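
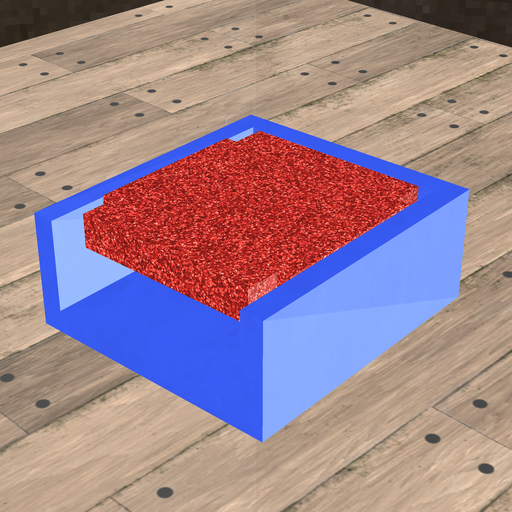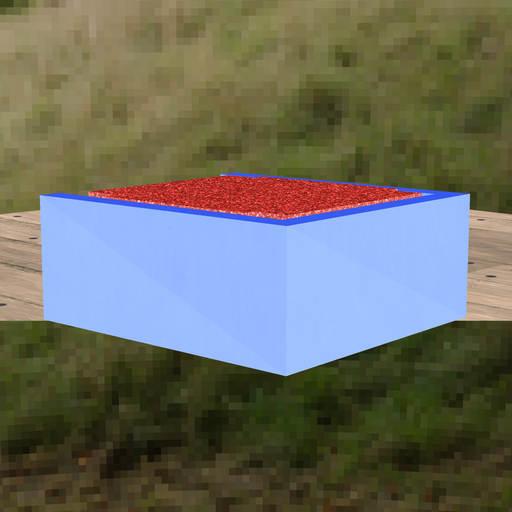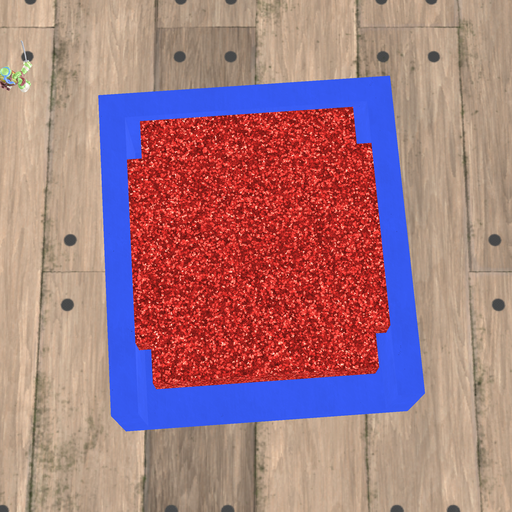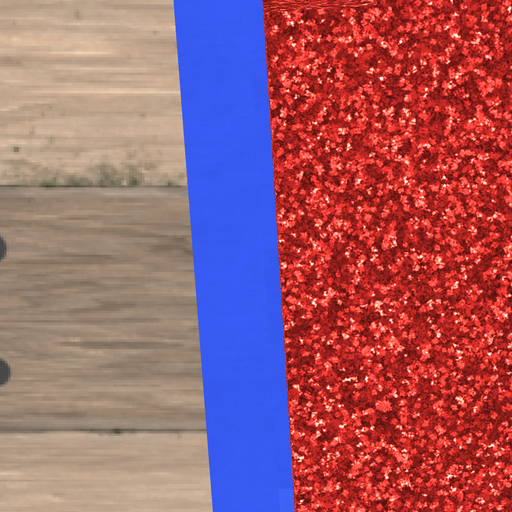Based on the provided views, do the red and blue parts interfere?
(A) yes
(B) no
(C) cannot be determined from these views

(B) no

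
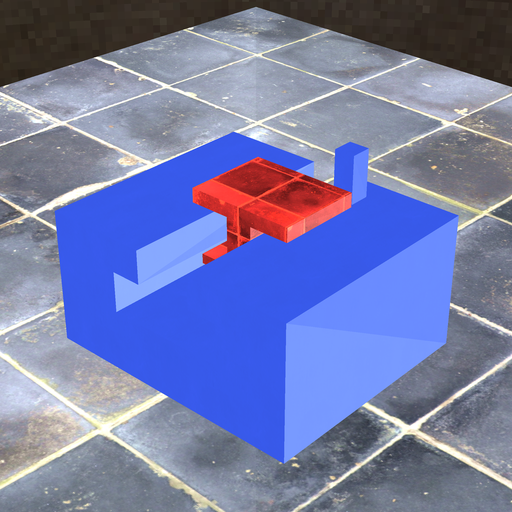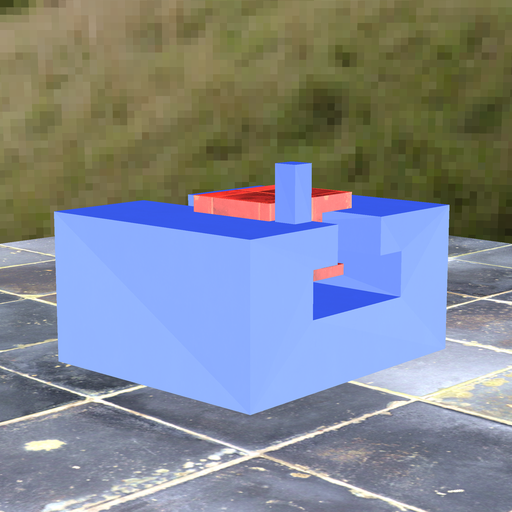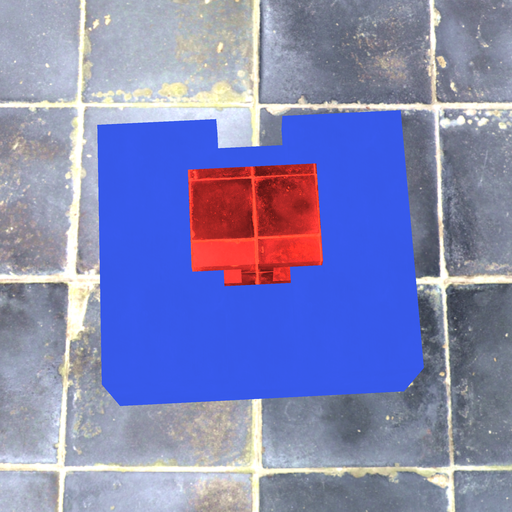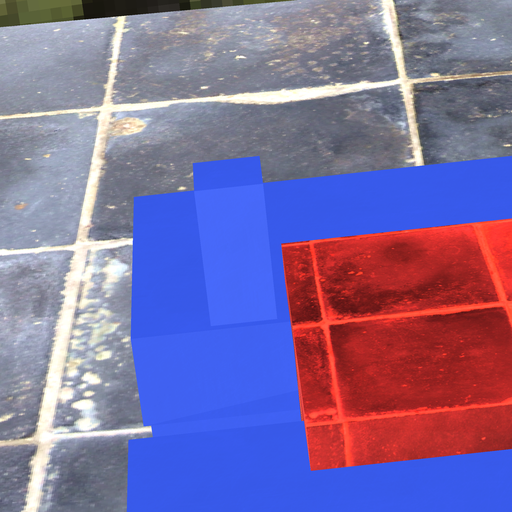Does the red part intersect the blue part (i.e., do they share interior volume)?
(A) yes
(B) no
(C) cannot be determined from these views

(B) no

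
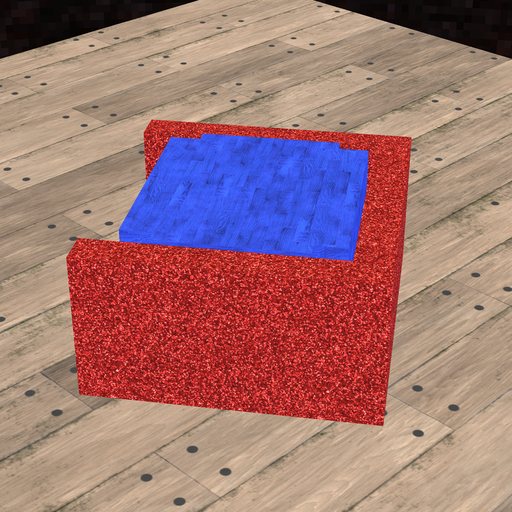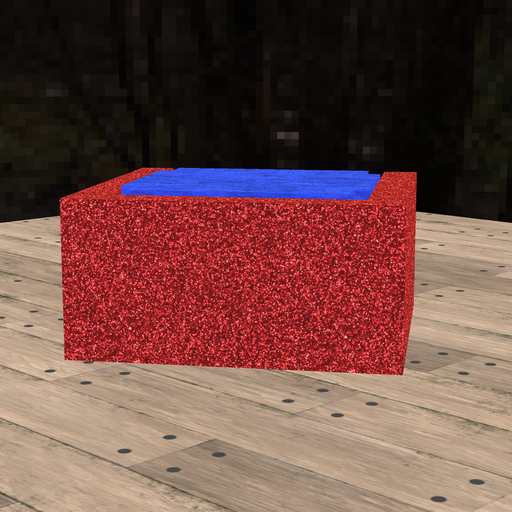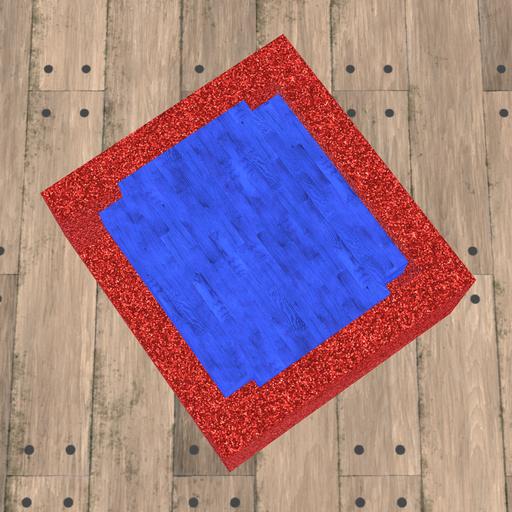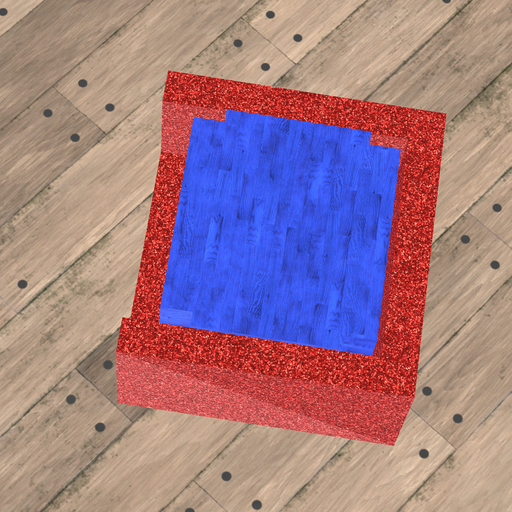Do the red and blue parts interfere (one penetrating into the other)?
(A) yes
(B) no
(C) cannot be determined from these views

(B) no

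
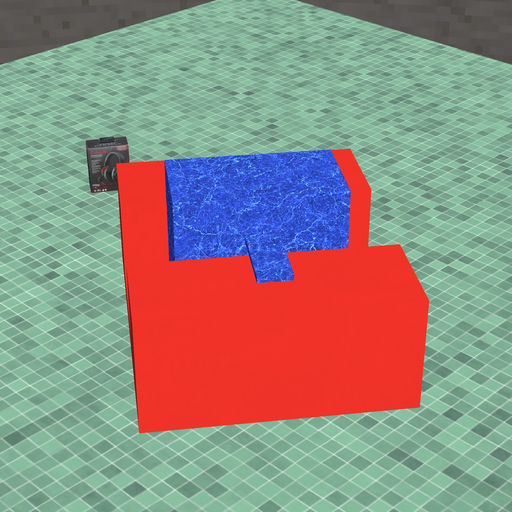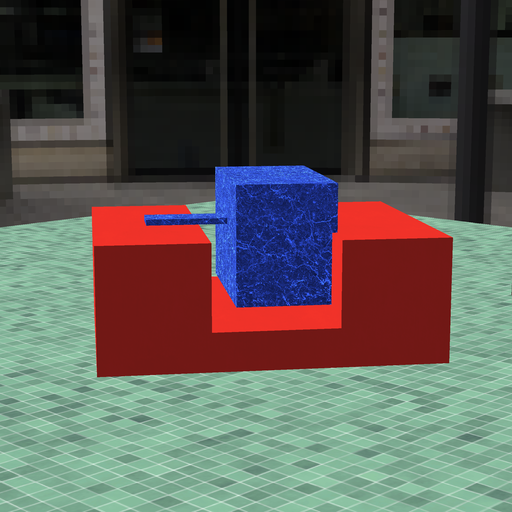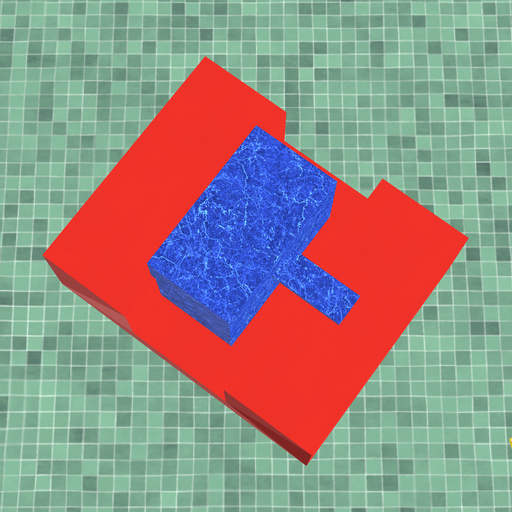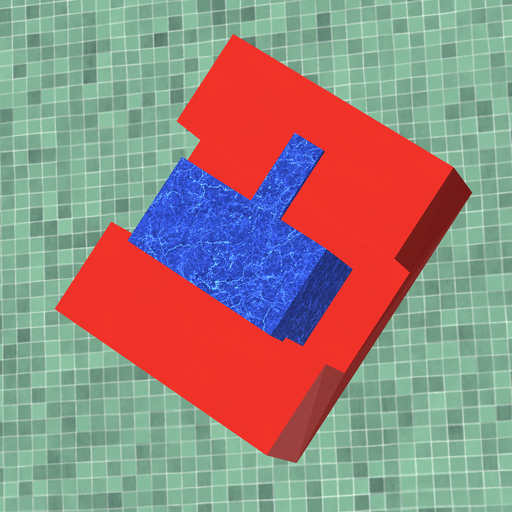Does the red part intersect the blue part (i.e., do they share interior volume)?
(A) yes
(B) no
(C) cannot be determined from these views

(A) yes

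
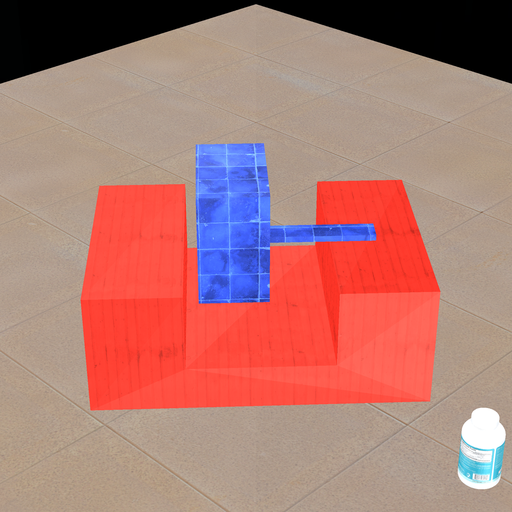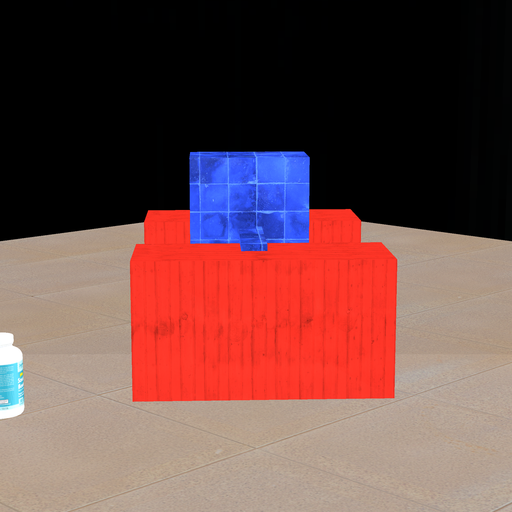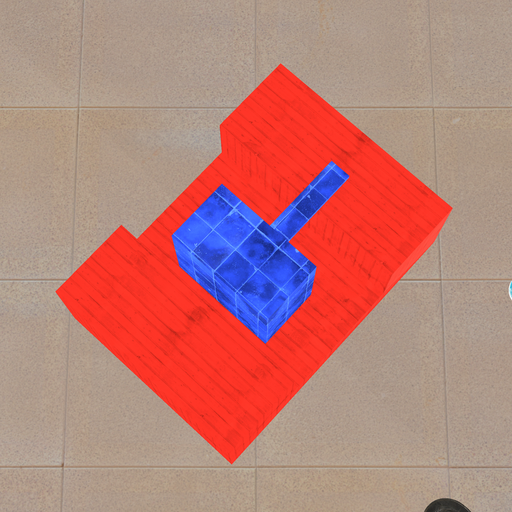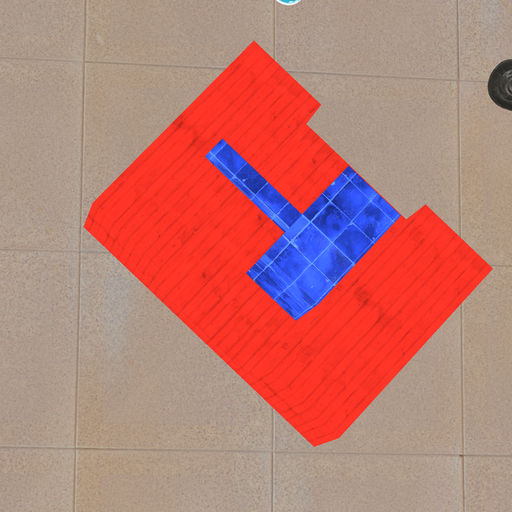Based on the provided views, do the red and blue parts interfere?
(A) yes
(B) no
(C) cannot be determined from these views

(B) no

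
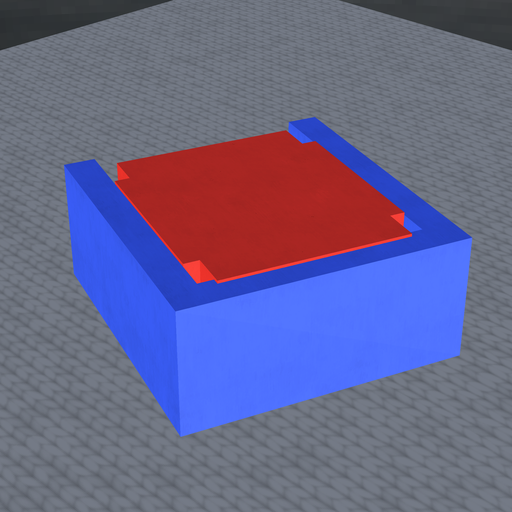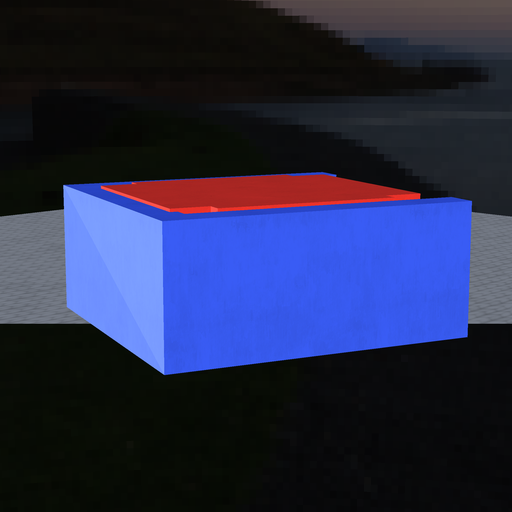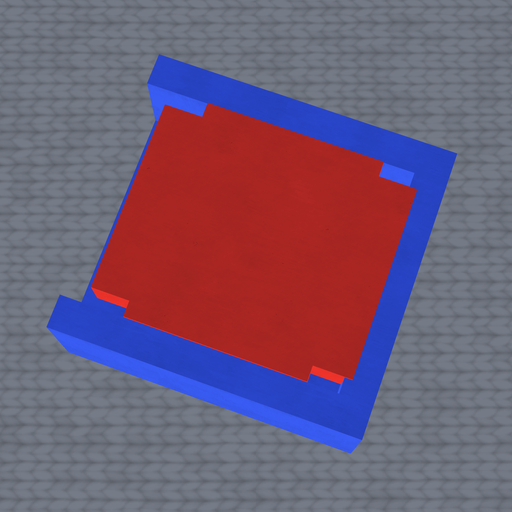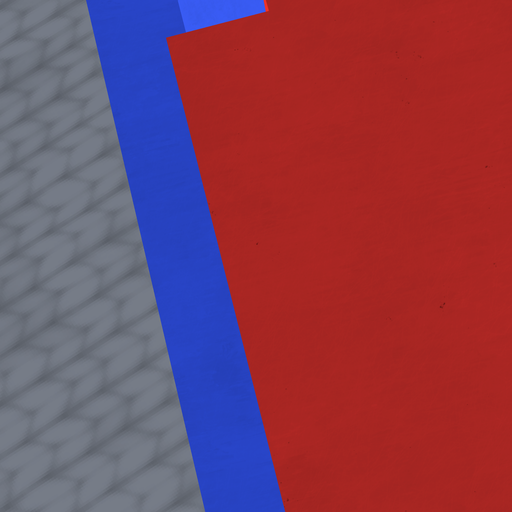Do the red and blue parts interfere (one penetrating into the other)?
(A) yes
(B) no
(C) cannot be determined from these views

(A) yes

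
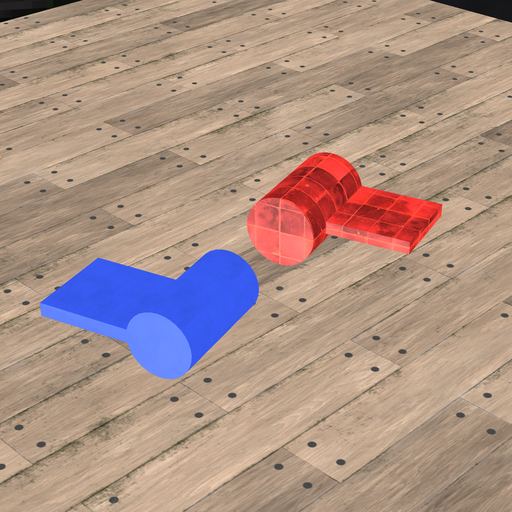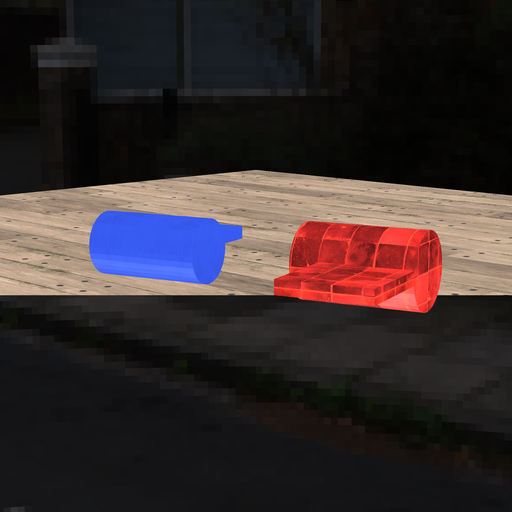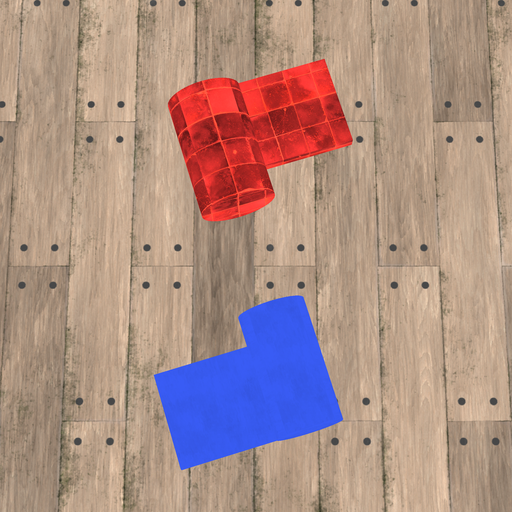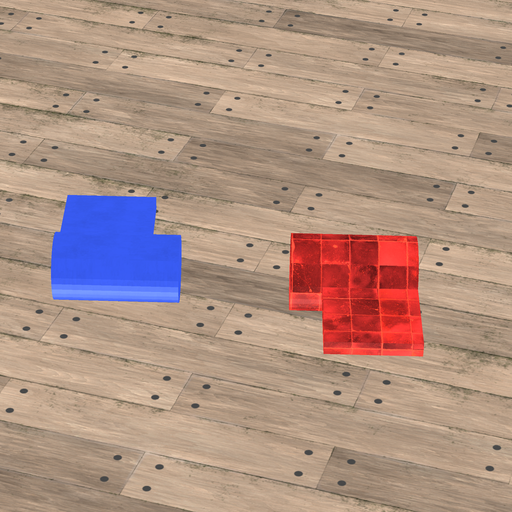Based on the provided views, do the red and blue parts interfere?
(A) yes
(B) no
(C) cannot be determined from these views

(B) no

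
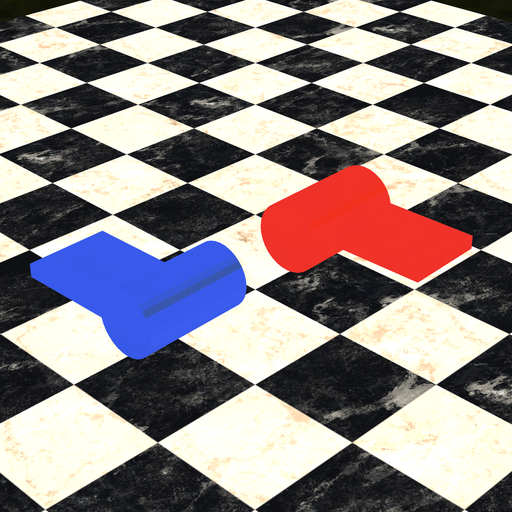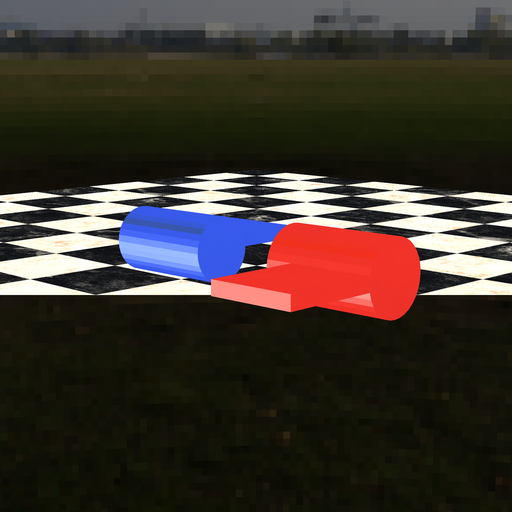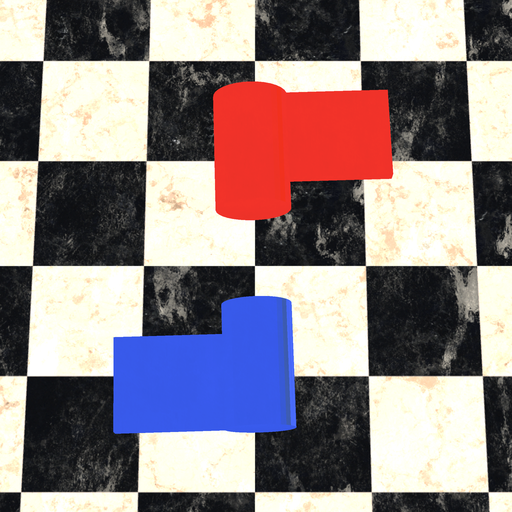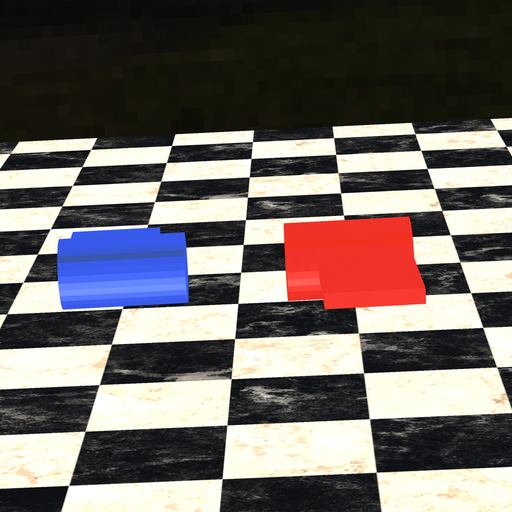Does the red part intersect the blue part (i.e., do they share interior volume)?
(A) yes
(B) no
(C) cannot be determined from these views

(B) no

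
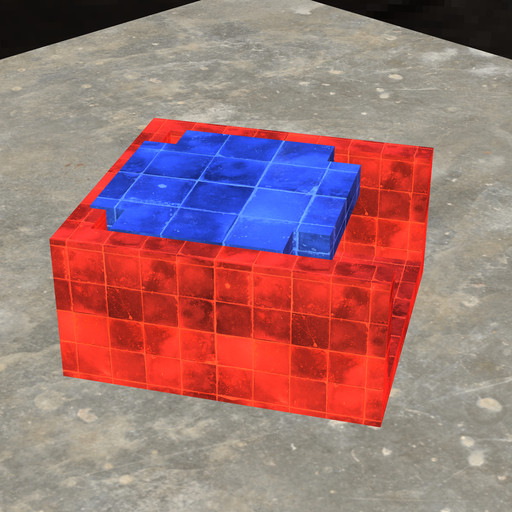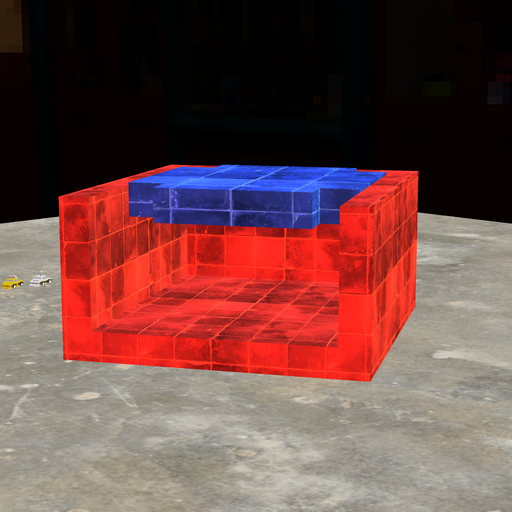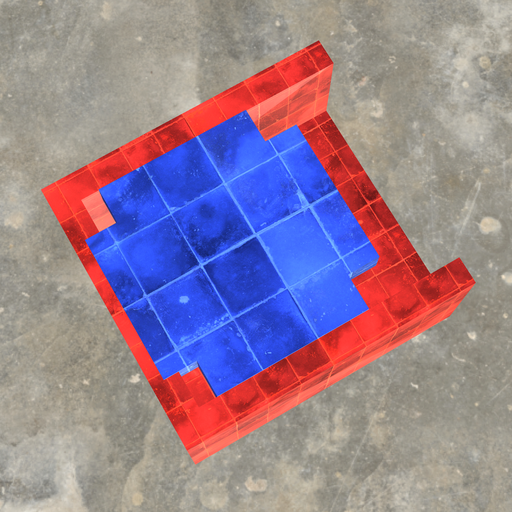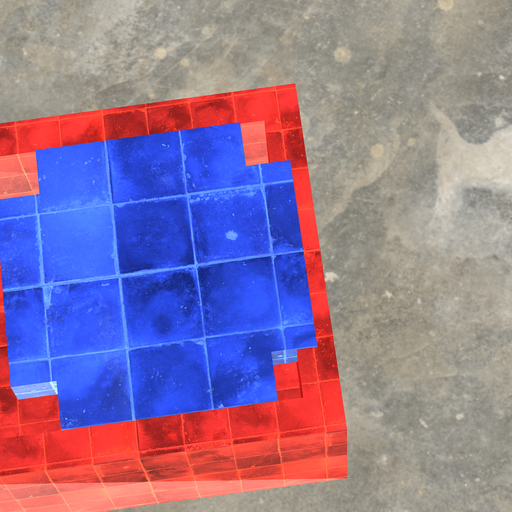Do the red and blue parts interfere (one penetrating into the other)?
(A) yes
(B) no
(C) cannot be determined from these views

(A) yes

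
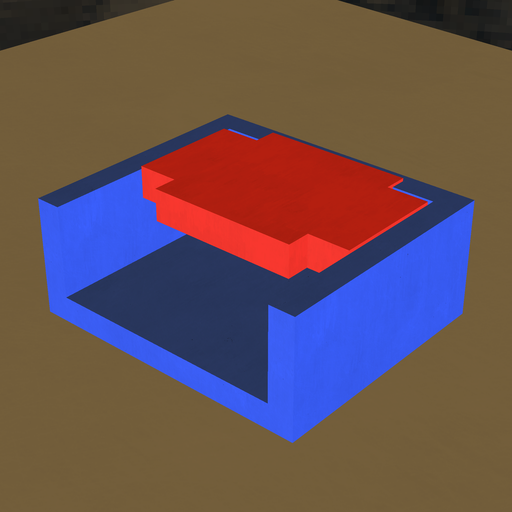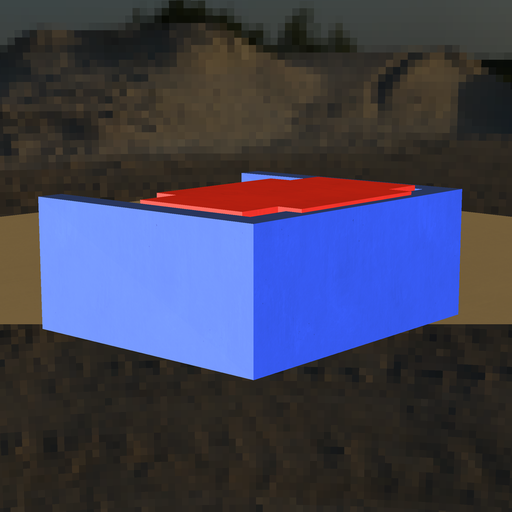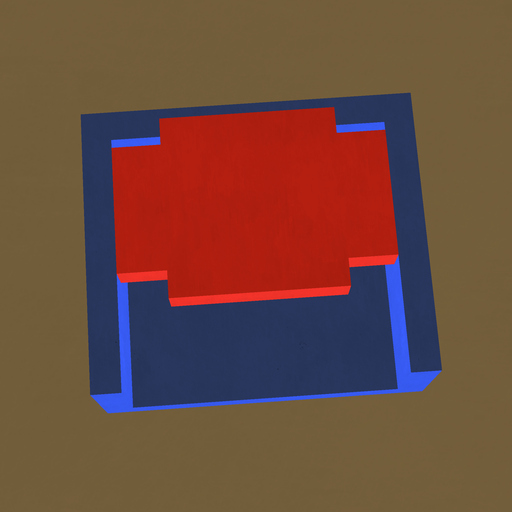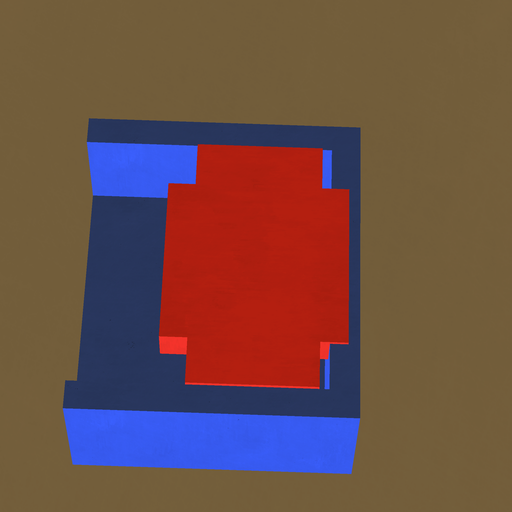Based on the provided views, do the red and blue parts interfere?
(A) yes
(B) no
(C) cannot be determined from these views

(A) yes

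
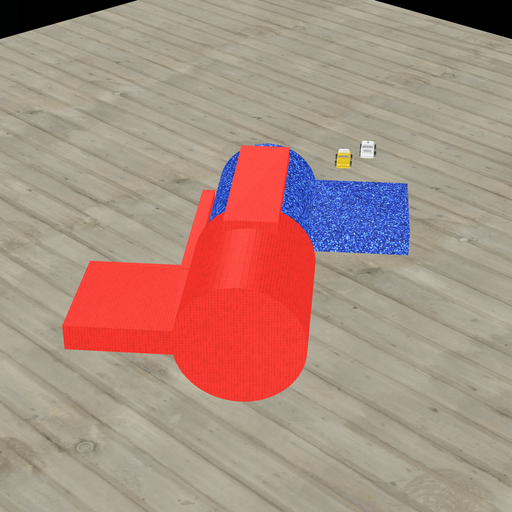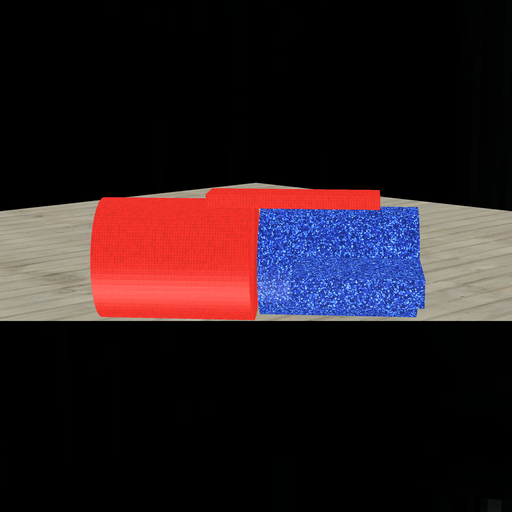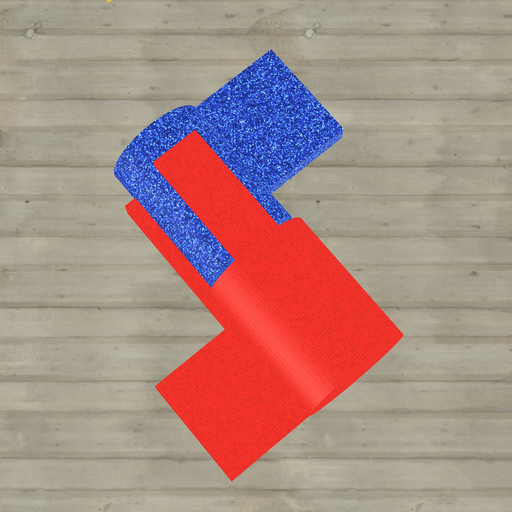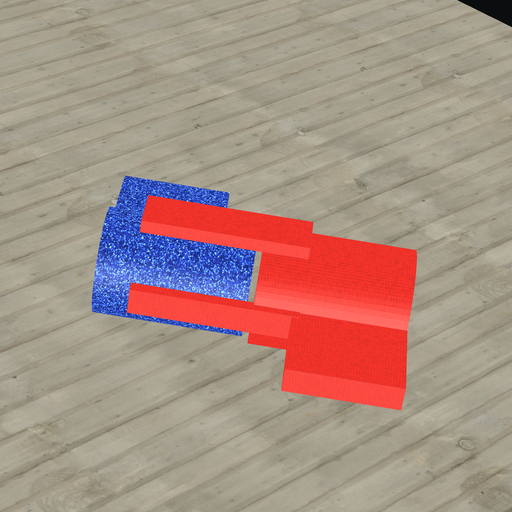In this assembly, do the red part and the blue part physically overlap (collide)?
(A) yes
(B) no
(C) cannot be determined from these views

(B) no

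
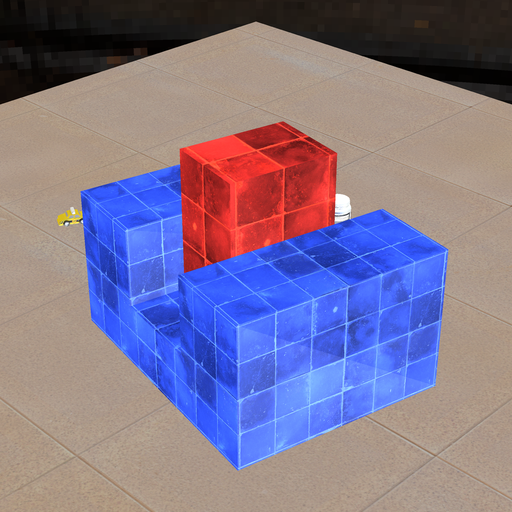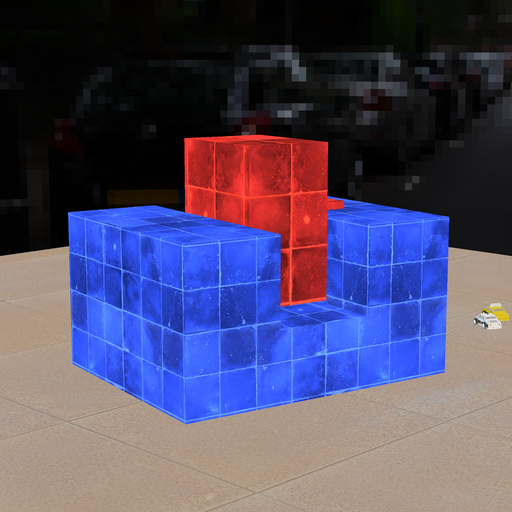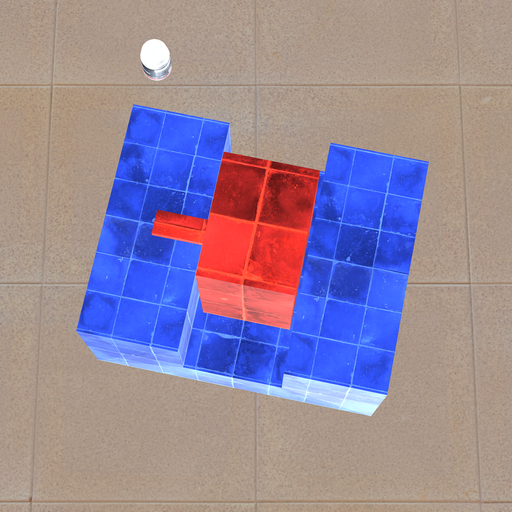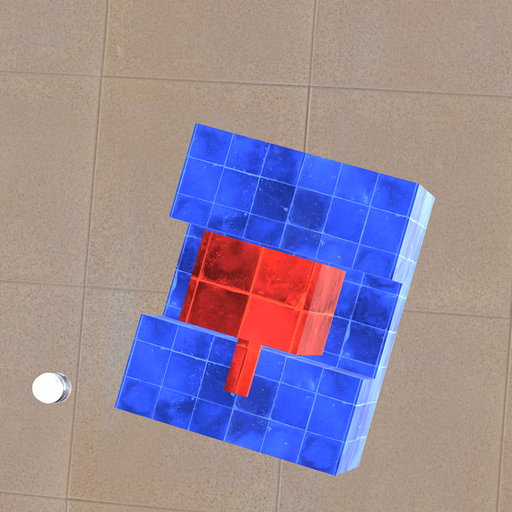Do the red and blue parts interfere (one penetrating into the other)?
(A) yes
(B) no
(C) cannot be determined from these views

(B) no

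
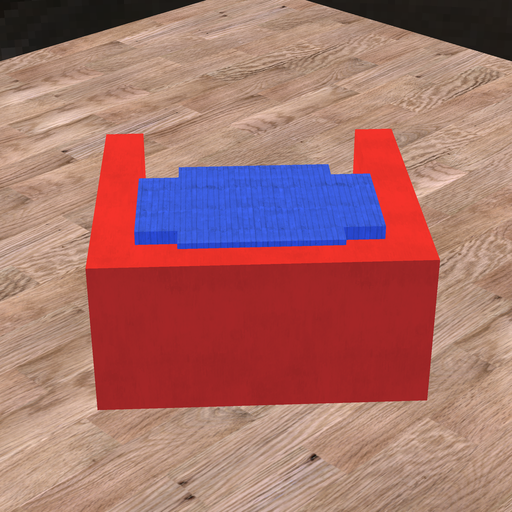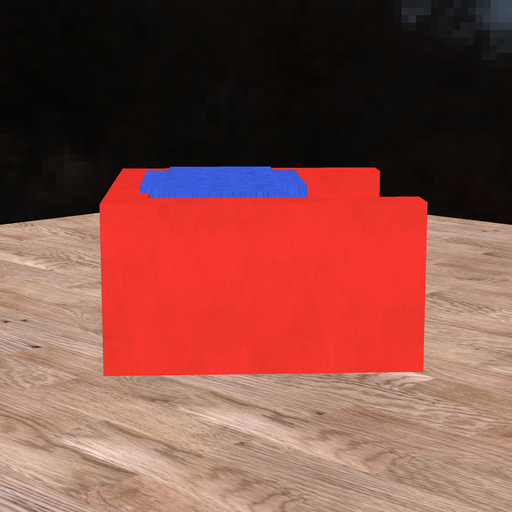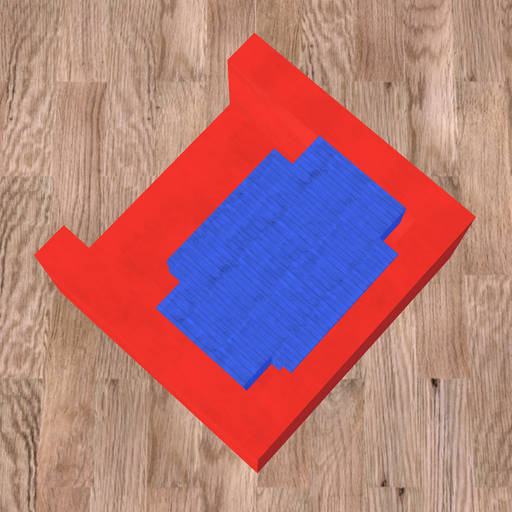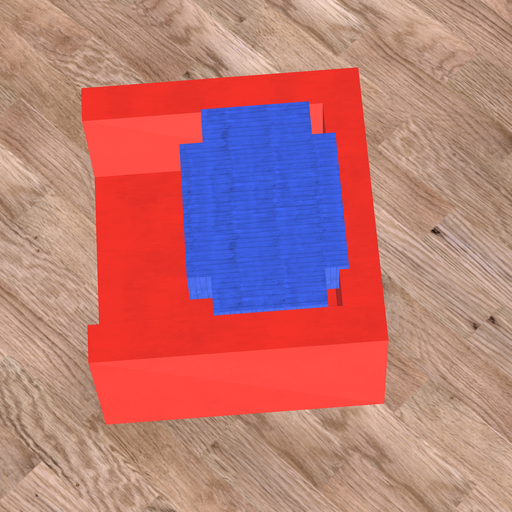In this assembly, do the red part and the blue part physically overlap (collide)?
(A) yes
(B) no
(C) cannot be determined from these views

(A) yes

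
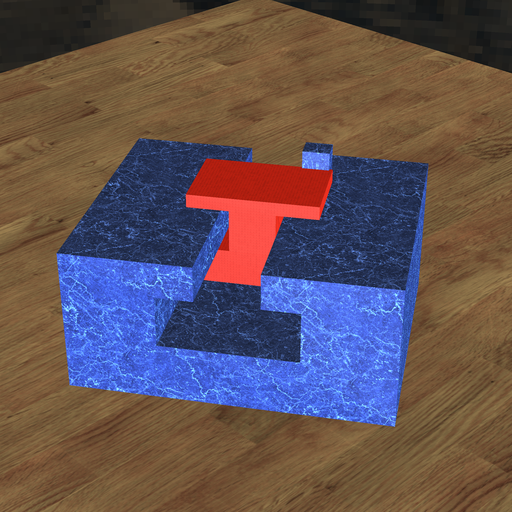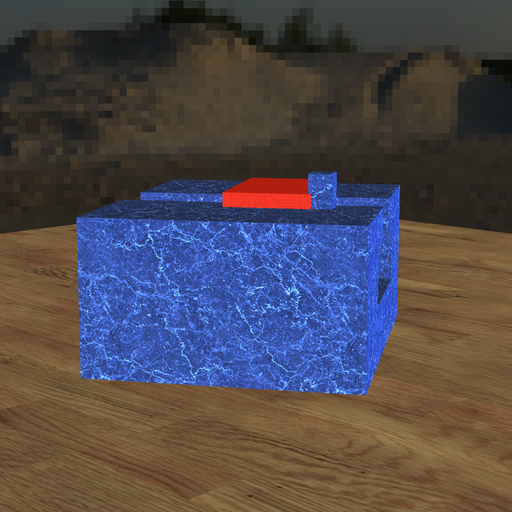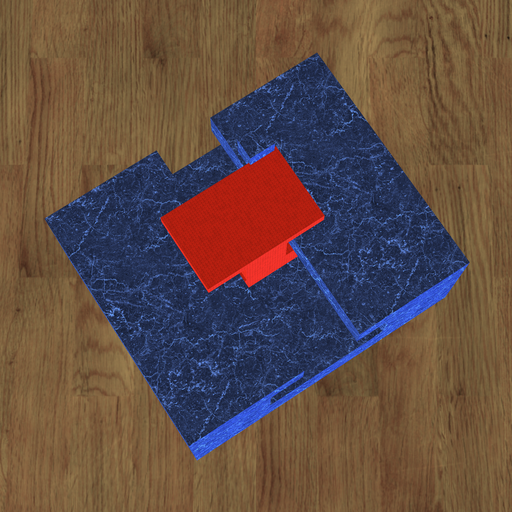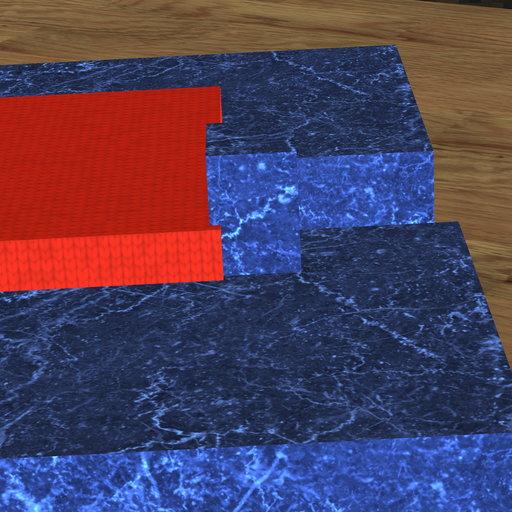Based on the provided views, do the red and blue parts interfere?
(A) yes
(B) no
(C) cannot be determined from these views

(A) yes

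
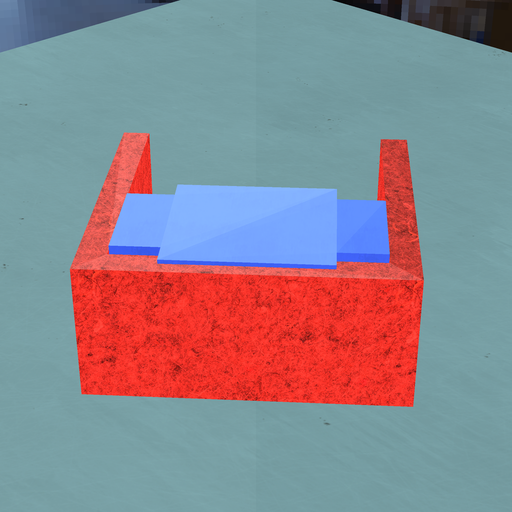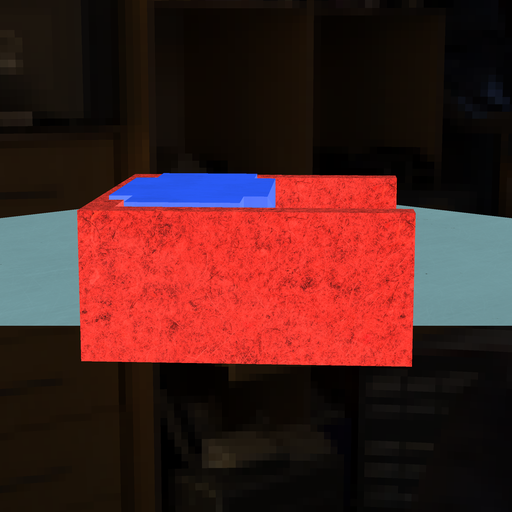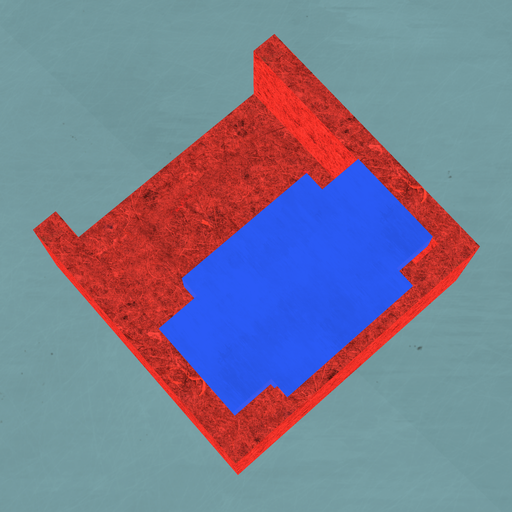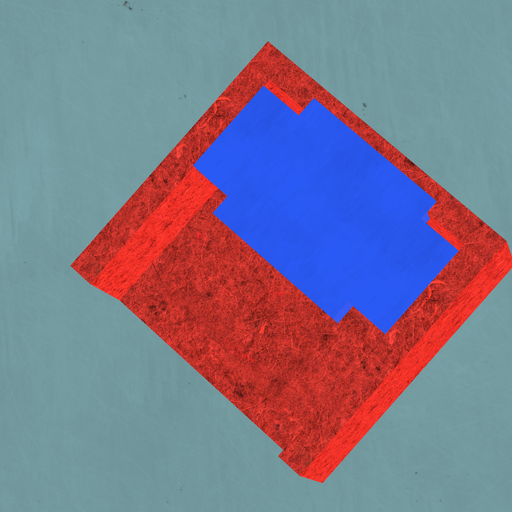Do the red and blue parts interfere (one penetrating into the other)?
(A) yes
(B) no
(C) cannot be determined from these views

(A) yes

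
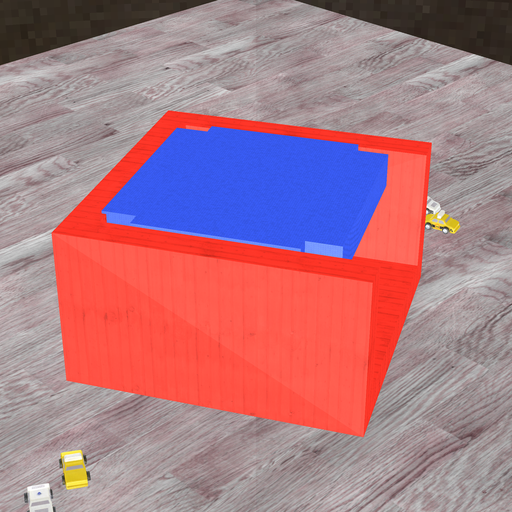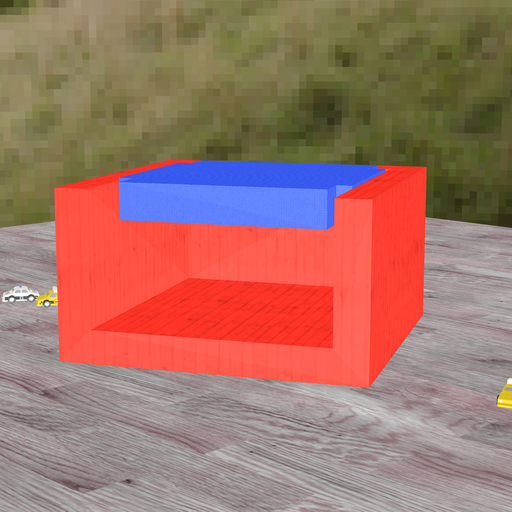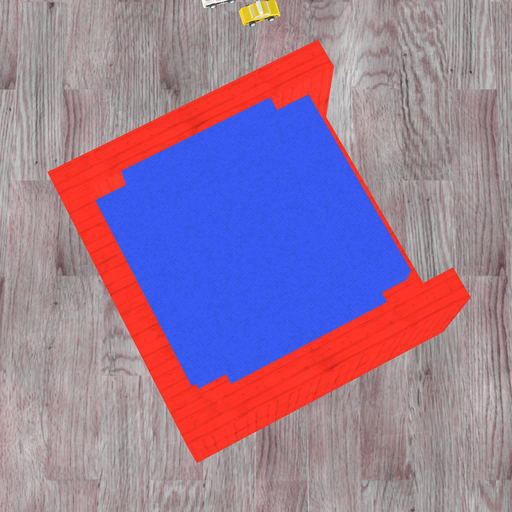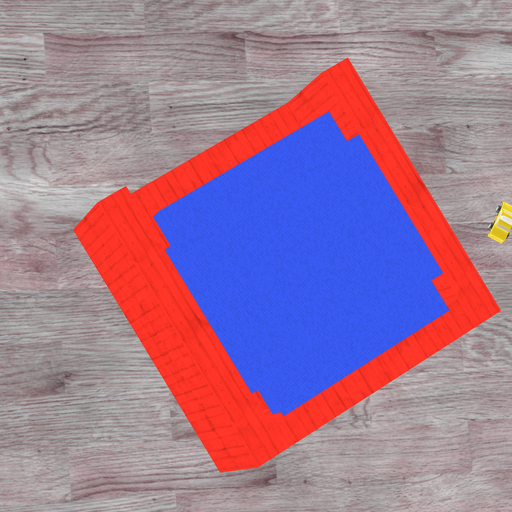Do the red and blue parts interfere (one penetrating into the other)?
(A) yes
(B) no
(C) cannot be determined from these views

(A) yes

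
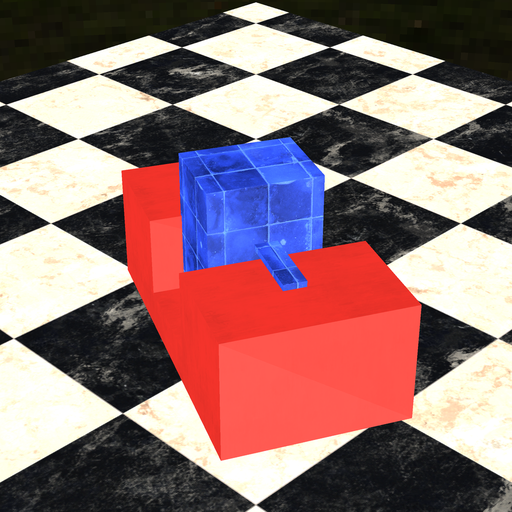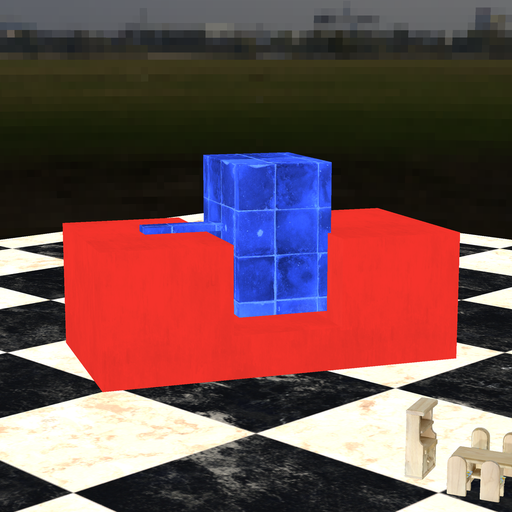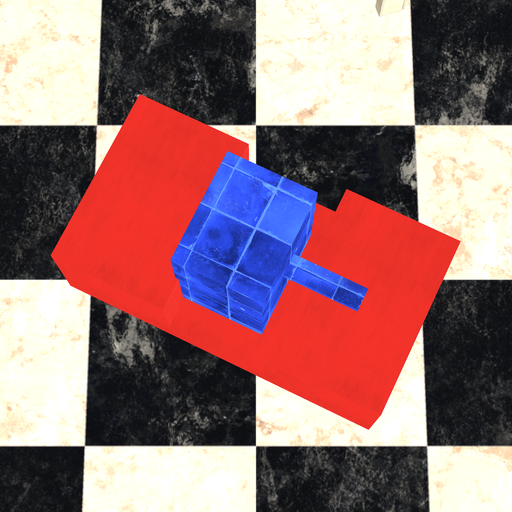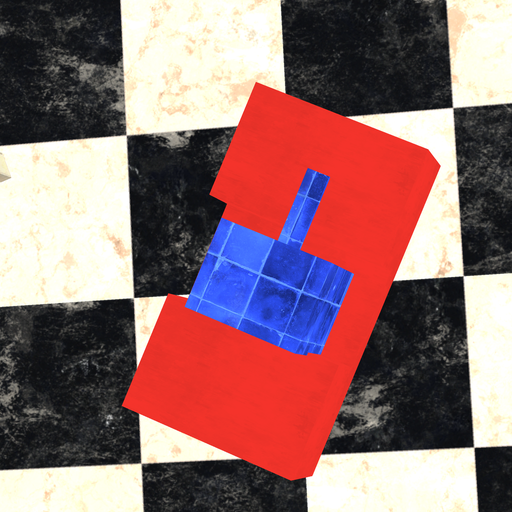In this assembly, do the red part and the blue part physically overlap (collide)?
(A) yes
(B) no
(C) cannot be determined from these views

(A) yes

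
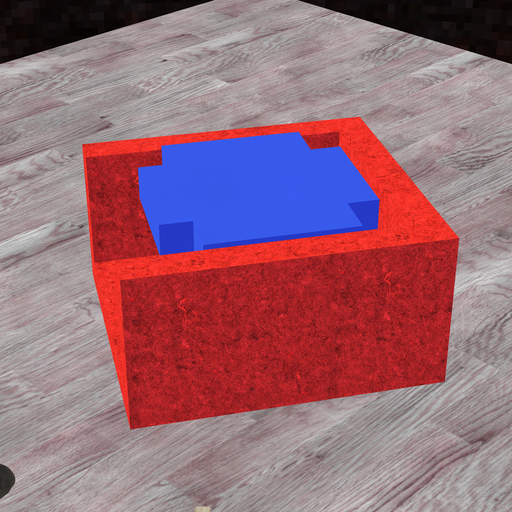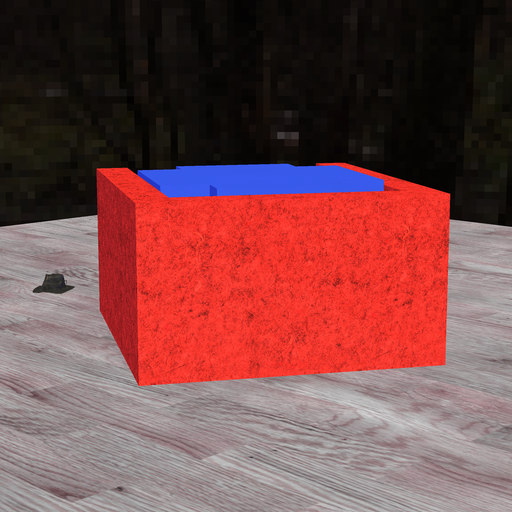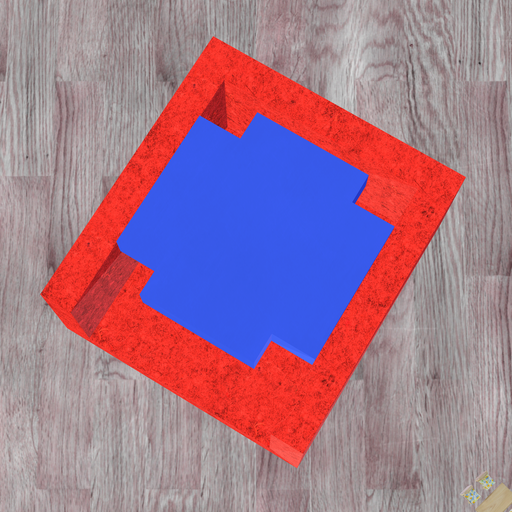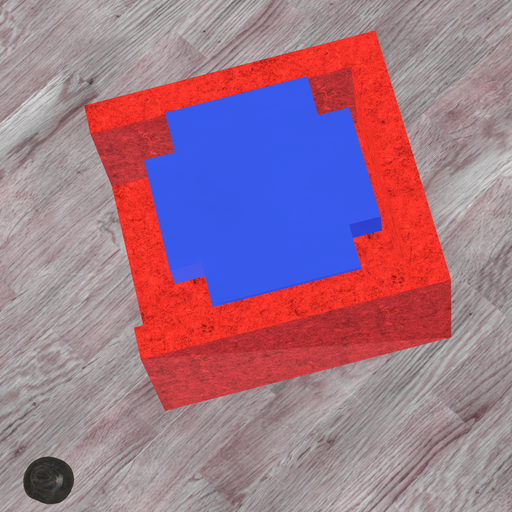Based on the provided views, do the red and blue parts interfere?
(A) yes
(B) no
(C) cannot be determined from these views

(B) no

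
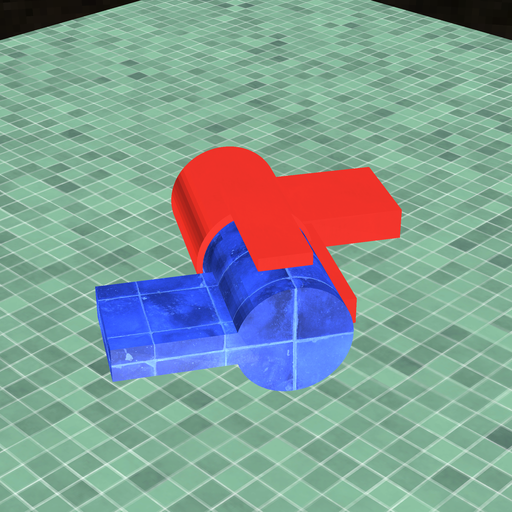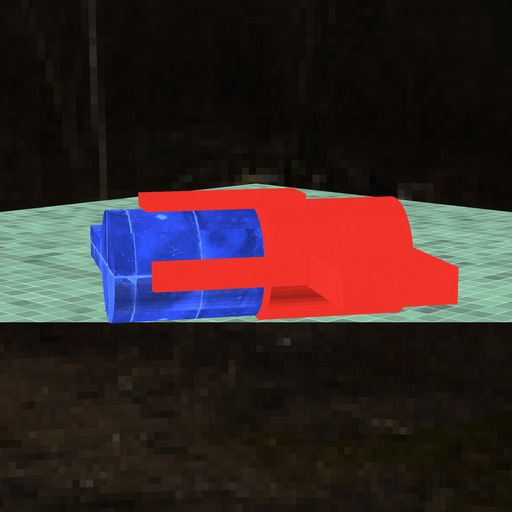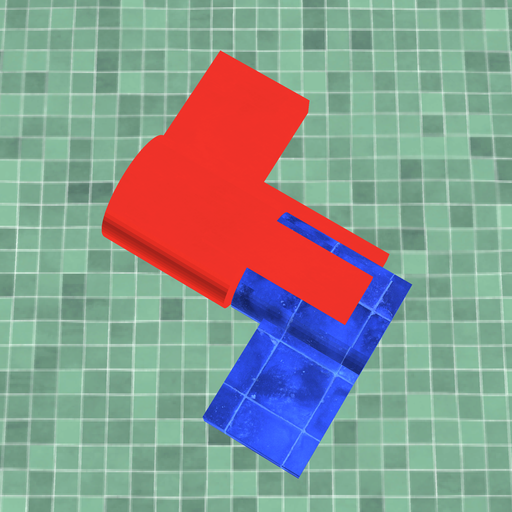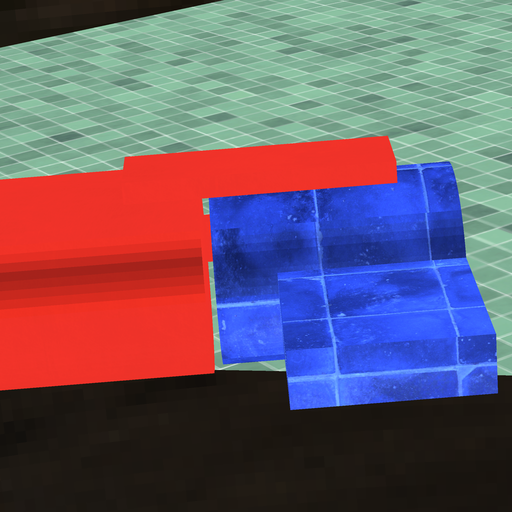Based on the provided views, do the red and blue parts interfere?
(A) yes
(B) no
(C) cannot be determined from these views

(B) no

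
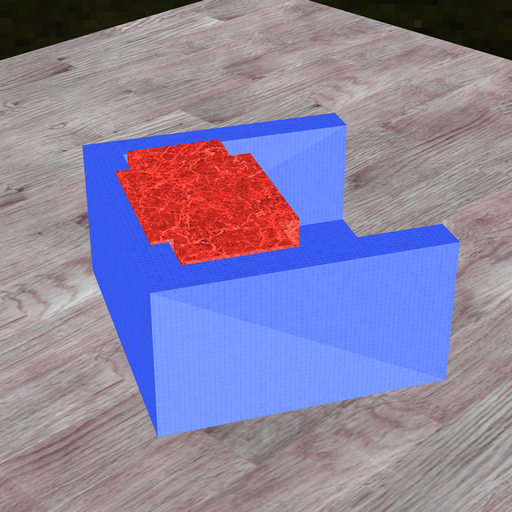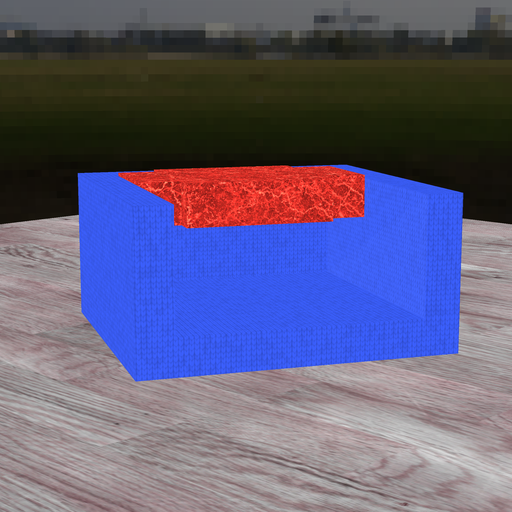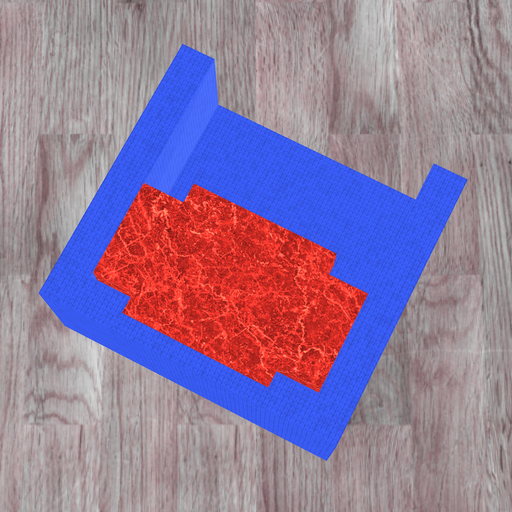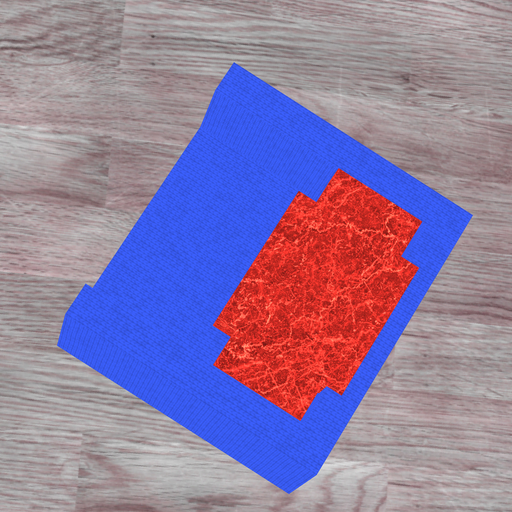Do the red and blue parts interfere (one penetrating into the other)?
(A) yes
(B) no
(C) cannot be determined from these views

(A) yes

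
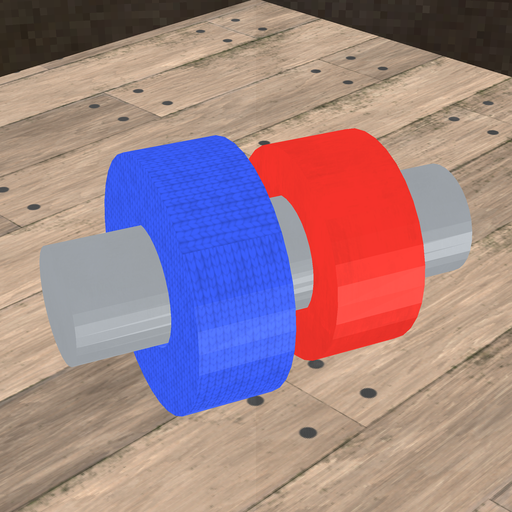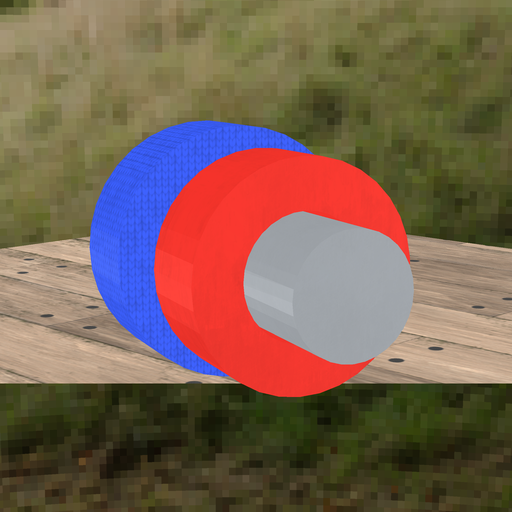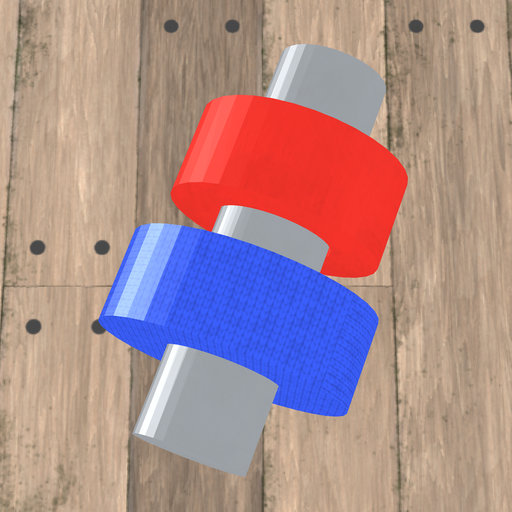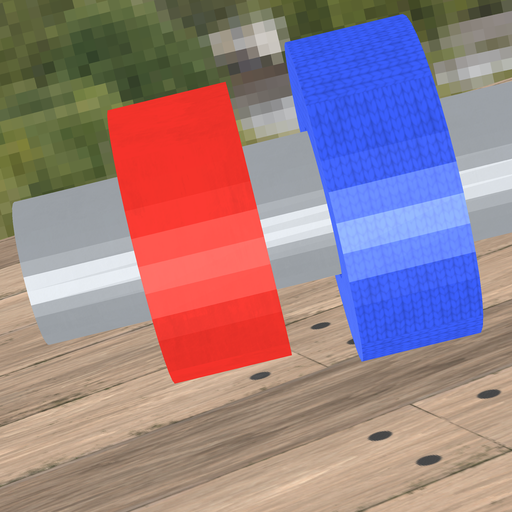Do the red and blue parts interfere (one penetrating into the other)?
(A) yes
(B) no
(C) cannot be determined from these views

(B) no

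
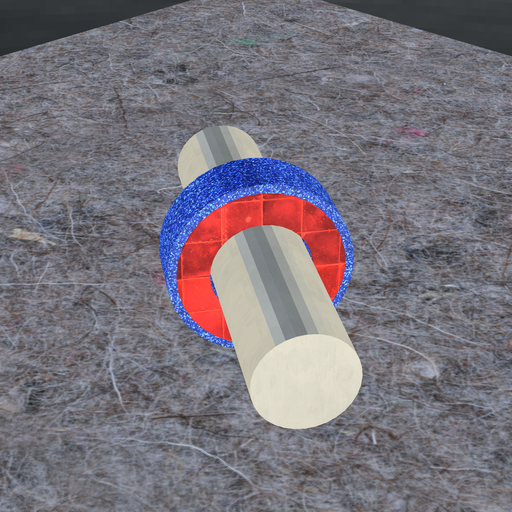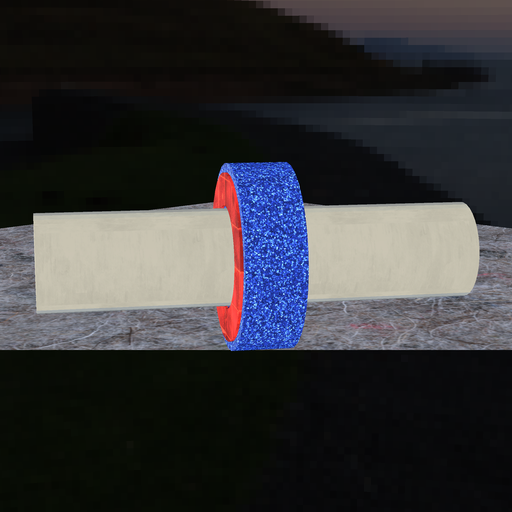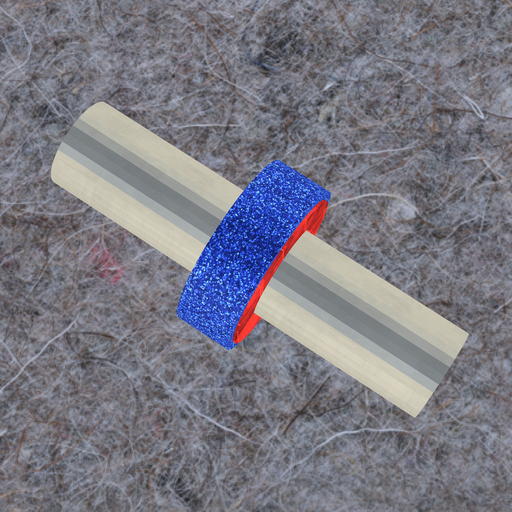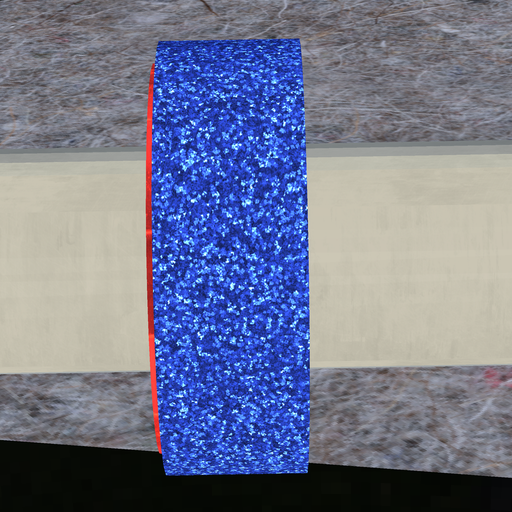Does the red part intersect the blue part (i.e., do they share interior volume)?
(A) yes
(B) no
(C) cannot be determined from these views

(A) yes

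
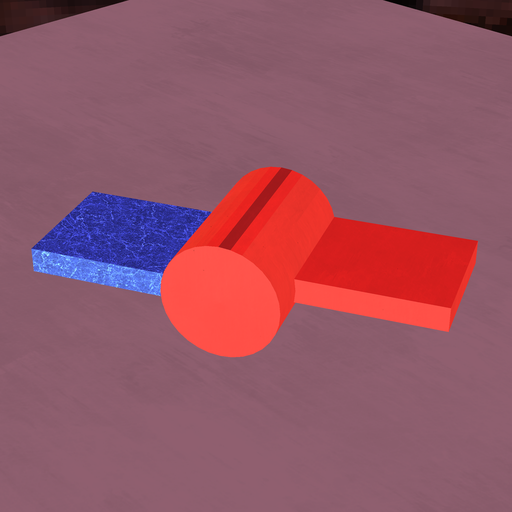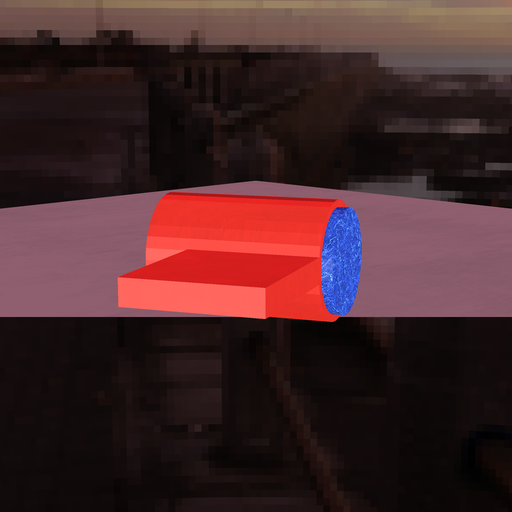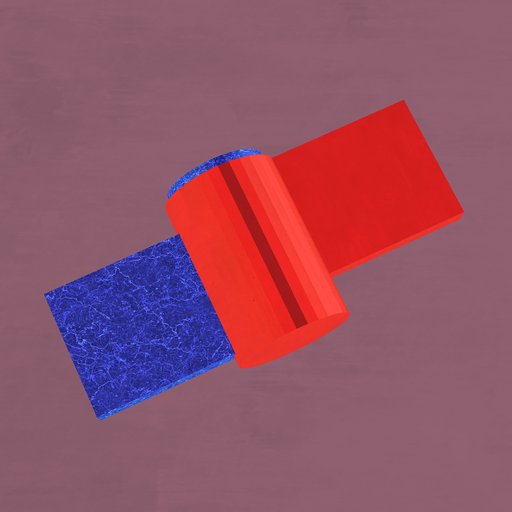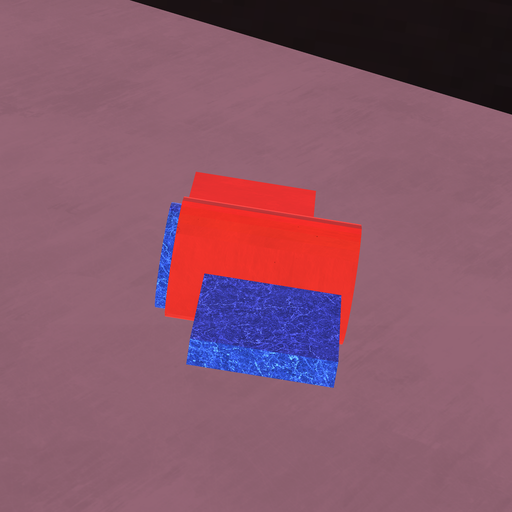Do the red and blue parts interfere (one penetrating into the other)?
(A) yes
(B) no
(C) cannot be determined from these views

(A) yes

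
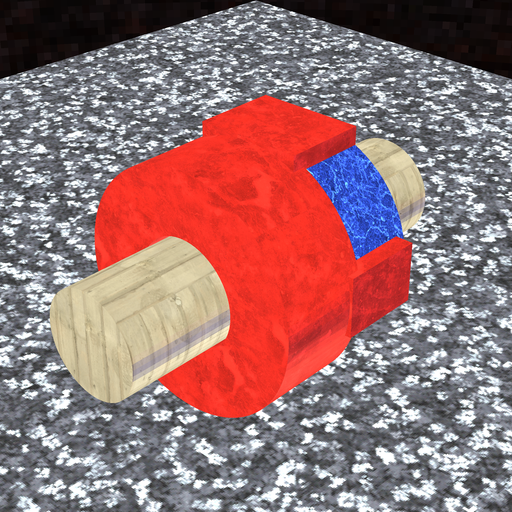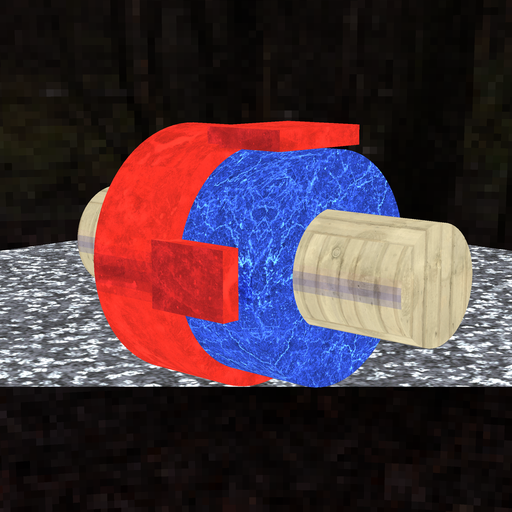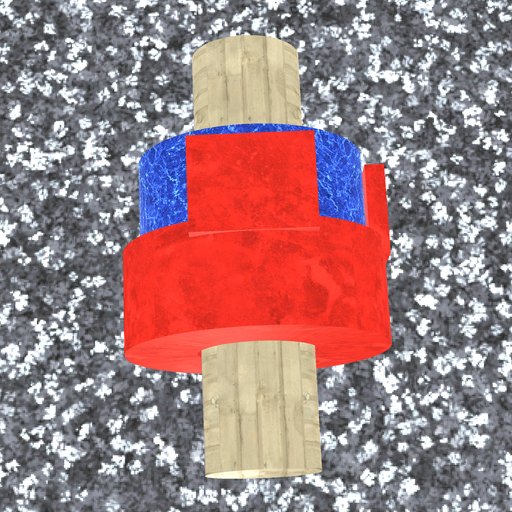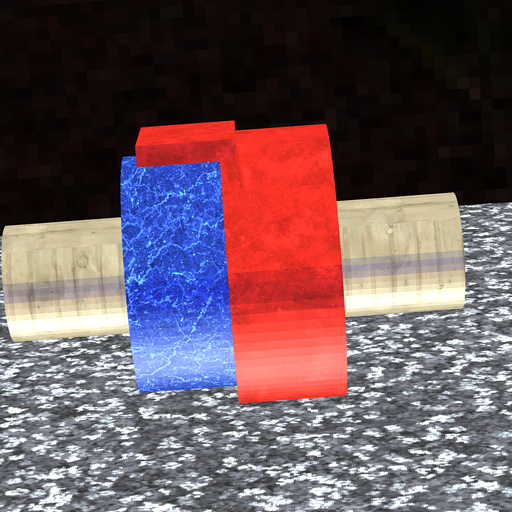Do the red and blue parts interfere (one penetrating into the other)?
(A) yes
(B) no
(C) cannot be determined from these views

(A) yes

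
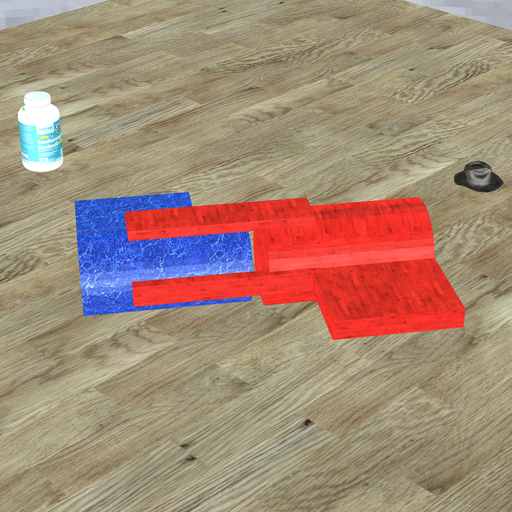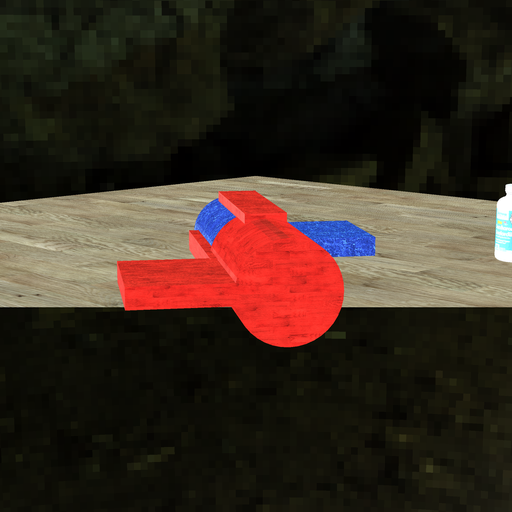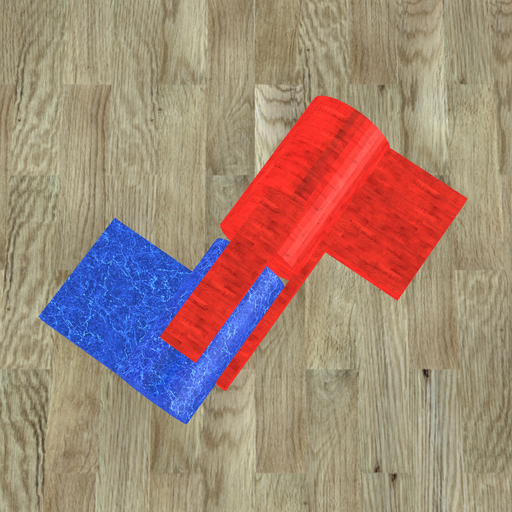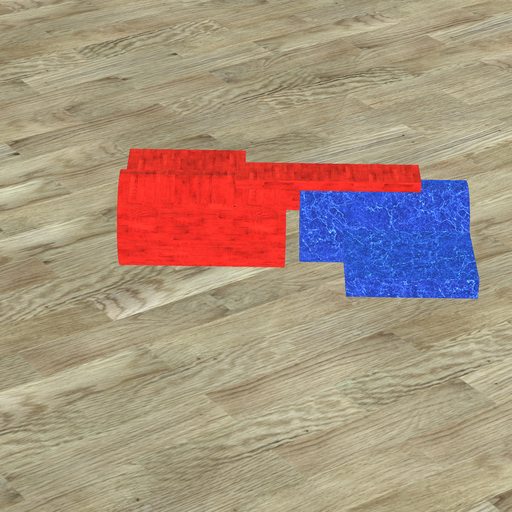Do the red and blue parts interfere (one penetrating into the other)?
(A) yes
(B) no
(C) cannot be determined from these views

(B) no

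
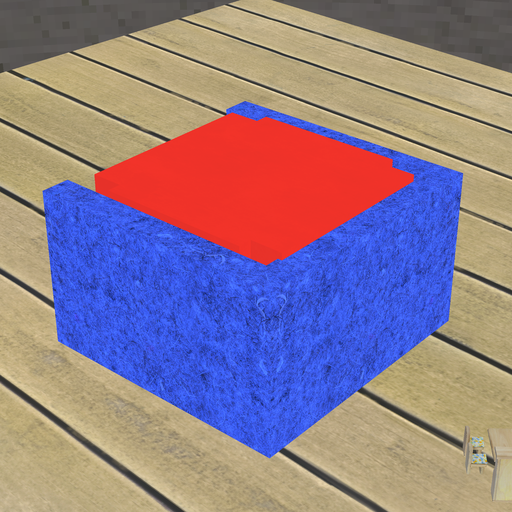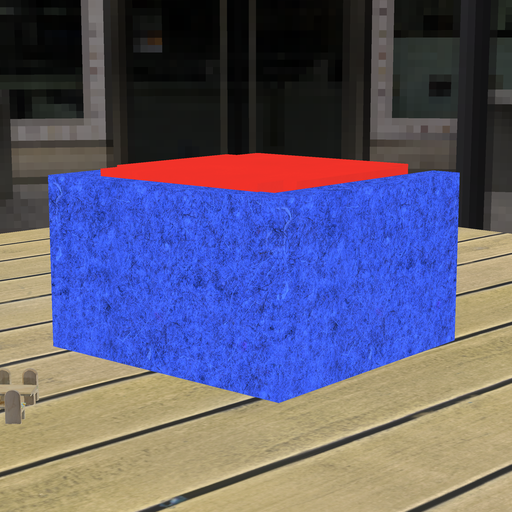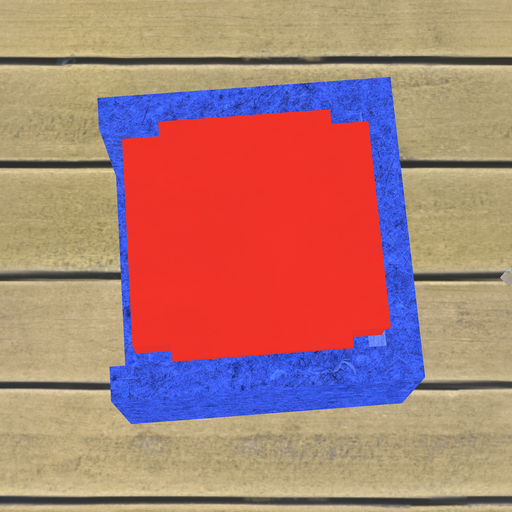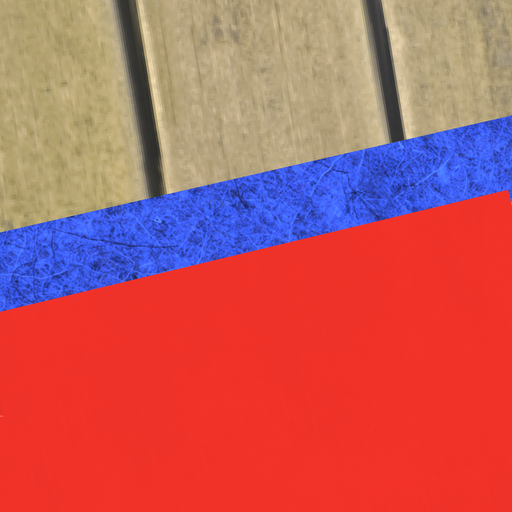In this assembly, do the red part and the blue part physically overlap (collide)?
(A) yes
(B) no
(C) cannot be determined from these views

(A) yes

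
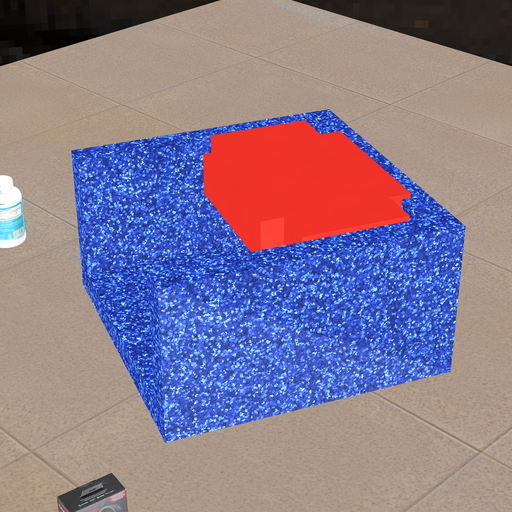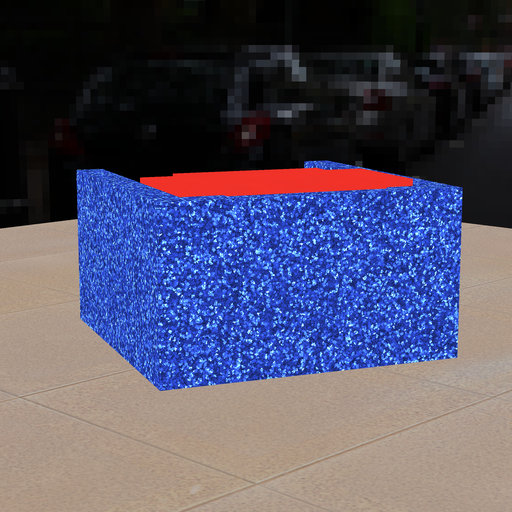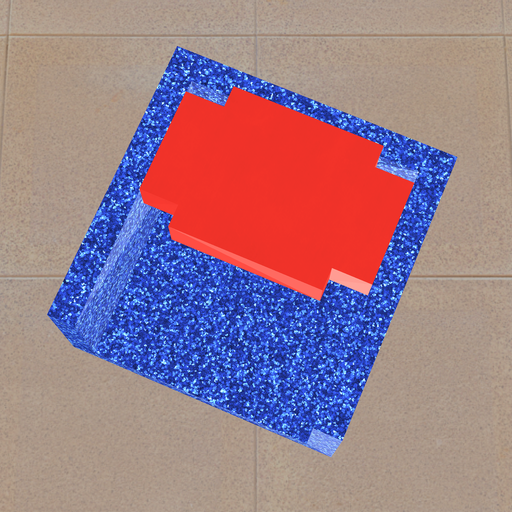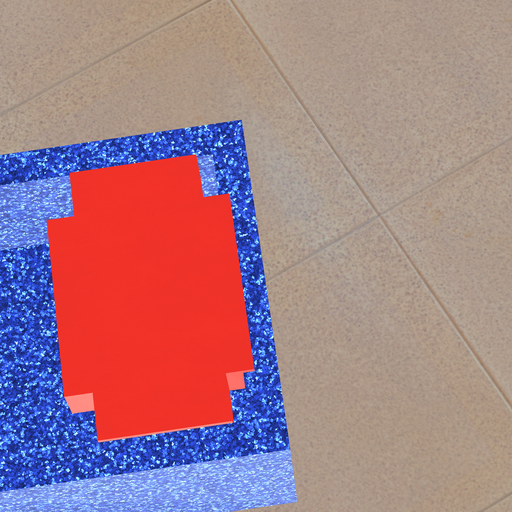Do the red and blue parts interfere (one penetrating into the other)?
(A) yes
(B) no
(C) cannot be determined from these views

(A) yes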